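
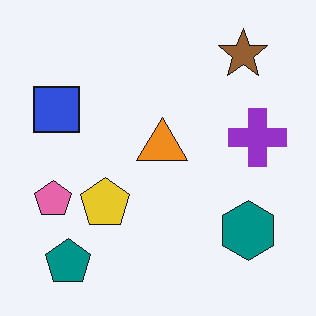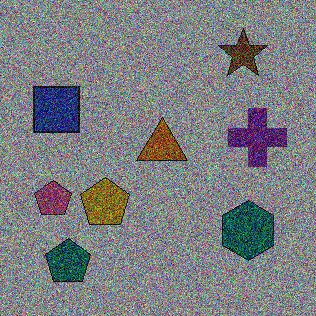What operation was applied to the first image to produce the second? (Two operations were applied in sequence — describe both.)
It was noticeably darkened, then degraded with heavy additive noise.

Every pixel — background and shapes alike — is uniformly darkened. Random speckle covers the whole image, including the flat background.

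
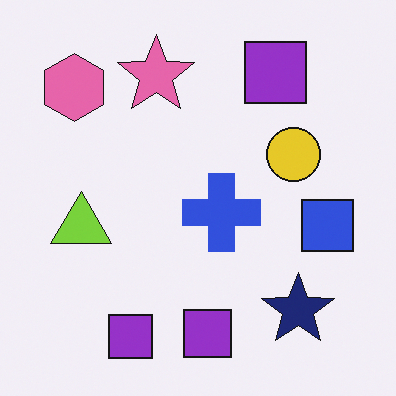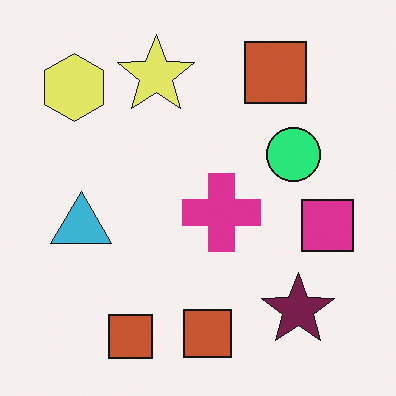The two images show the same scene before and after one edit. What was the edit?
It was hue-shifted by a moderate amount.

Every shape's color has rotated by the same amount around the hue wheel — a uniform hue shift.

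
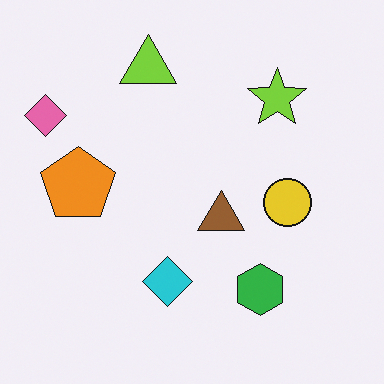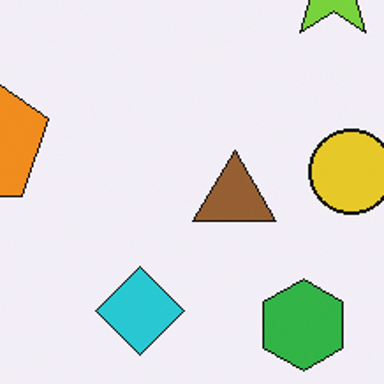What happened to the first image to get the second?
The image was cropped to a noticeably smaller region and rescaled.

The visible shapes are larger and the field of view is narrower; shapes near the original edges may be partly or wholly outside the frame — a crop-and-rescale.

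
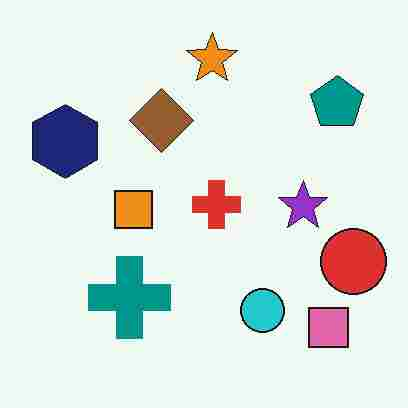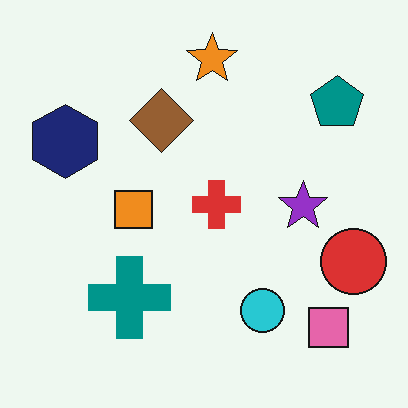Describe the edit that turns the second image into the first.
This is the original image heavily JPEG-compressed with obvious blocking artifacts.

Blocky 8×8 compression artifacts appear around shape edges and the flat background shows ringing — characteristic JPEG degradation.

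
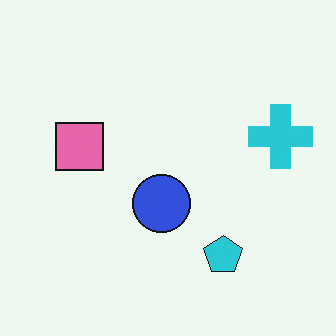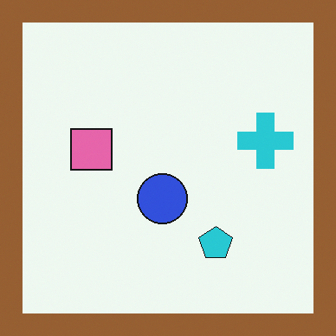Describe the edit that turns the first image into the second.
It was framed with a brown border.

A solid brown frame runs around the edge of the second image, with the content slightly shrunk inside it.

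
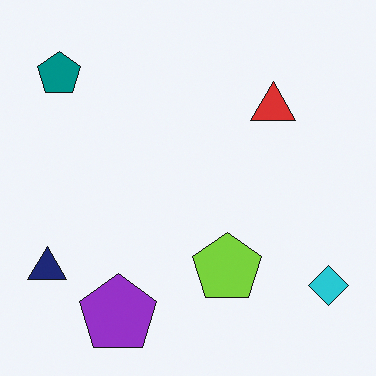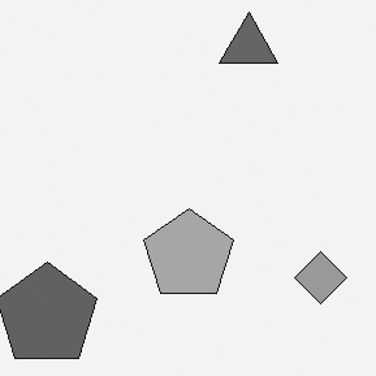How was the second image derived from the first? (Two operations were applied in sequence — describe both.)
This is the original image cropped to a modestly smaller region and rescaled, then converted to grayscale.

The visible shapes are larger and the field of view is narrower; shapes near the original edges may be partly or wholly outside the frame — a crop-and-rescale. All color is removed — every shape is now a shade of grey.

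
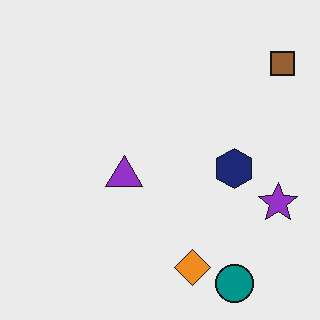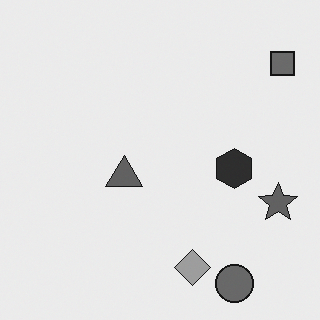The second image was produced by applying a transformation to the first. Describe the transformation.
The second image is the first converted to grayscale.

All color is removed — every shape is now a shade of grey.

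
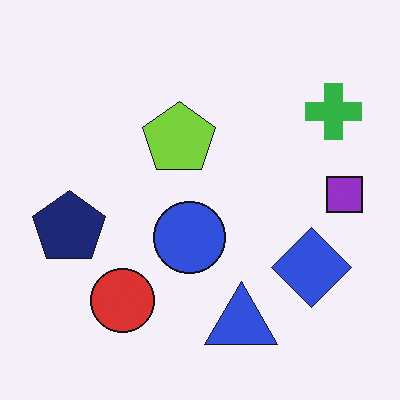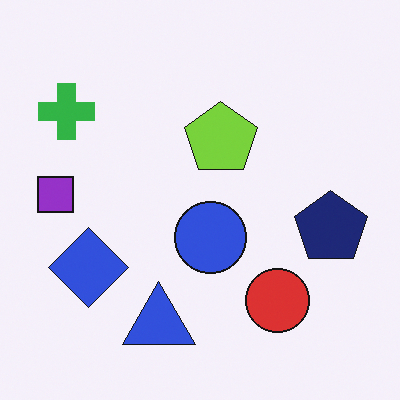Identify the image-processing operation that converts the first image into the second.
It was flipped horizontally (left ↔ right).

The purple square is in the right of the first image and the left of the second — shapes on opposite sides of the vertical midline have swapped in a mirror flip.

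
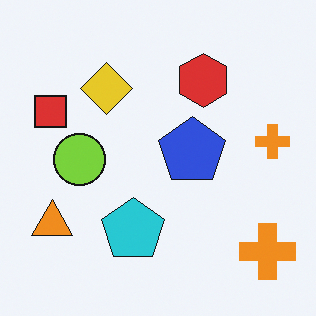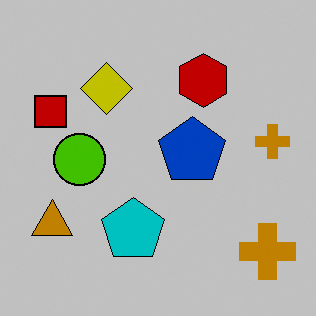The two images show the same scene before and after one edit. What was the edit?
It was aggressively posterized.

Each flat color has snapped to a coarser quantized level — most visibly, the near-white background has dropped to a flat grey.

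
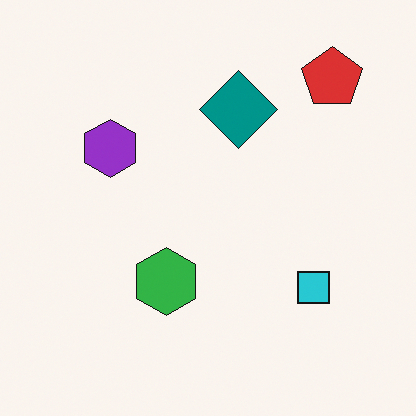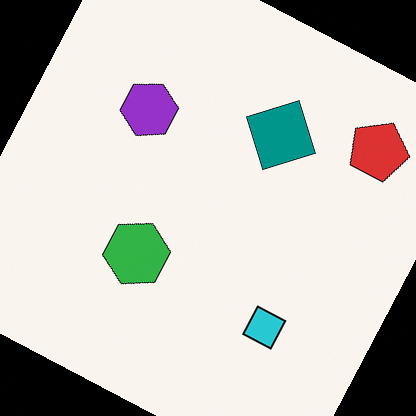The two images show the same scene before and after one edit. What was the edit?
The transformation is: rotated clockwise by a moderate amount.

Every shape is tilted by the same angle and the image corners show triangular fill wedges — a whole-image rotation by a non-right angle.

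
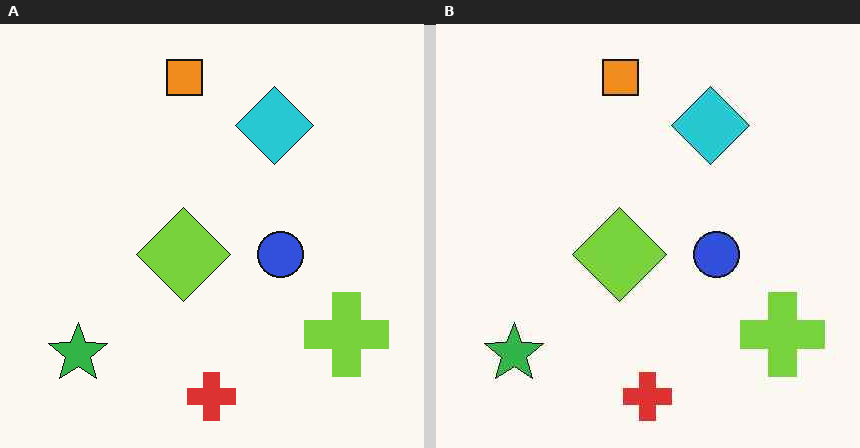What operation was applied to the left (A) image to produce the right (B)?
The right (B) image is the left (A) given moderate JPEG compression.

Blocky 8×8 compression artifacts appear around shape edges and the flat background shows ringing — characteristic JPEG degradation.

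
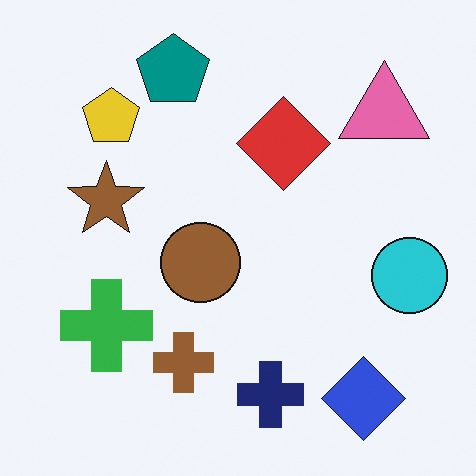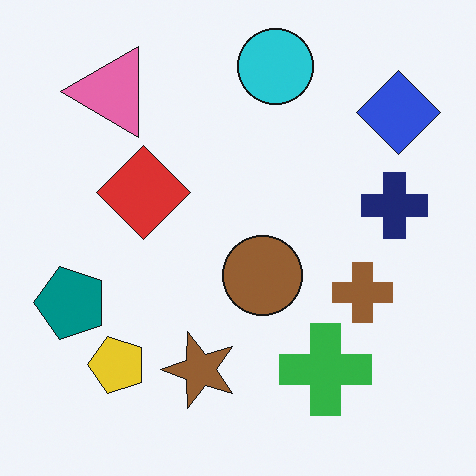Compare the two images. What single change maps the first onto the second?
The second image is the first rotated 90° counter-clockwise.

The blue diamond sits in the bottom-right of the first image and the top-right of the second — consistent with a whole-image 90° counter-clockwise rotation.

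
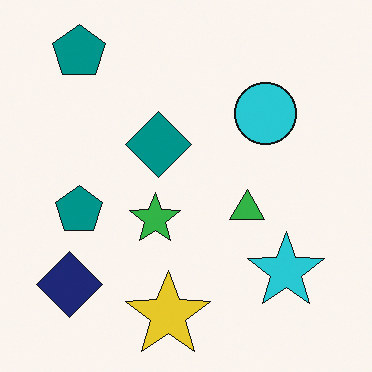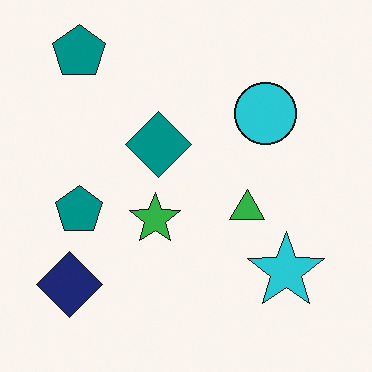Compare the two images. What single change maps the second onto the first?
This is the original image overlaid with an additional yellow star.

A yellow star appears in the first image that is absent from the second.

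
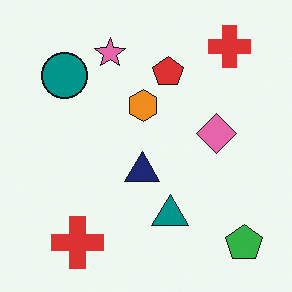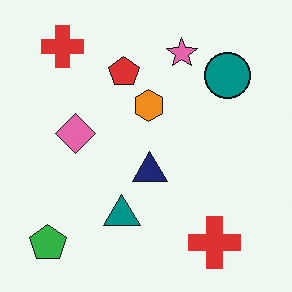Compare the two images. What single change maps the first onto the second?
This is the original image flipped horizontally (left ↔ right).

The green pentagon is in the bottom-right of the first image and the bottom-left of the second — shapes on opposite sides of the vertical midline have swapped in a mirror flip.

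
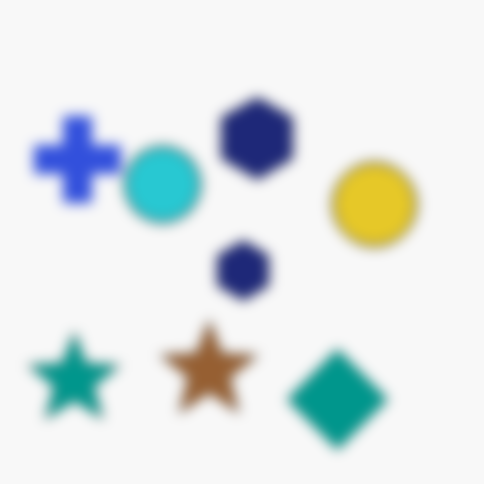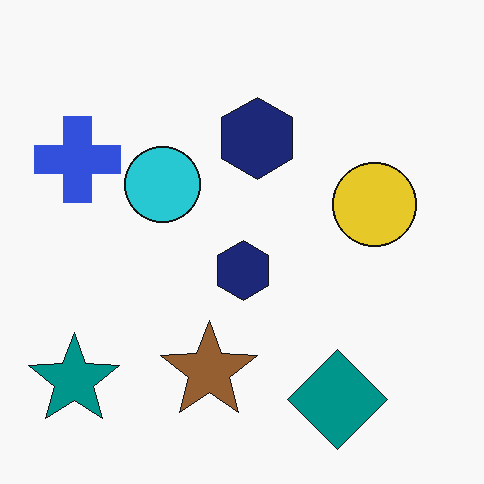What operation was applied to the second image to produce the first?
This is the original image heavily blurred.

Shape edges and outlines are uniformly softened across the whole image.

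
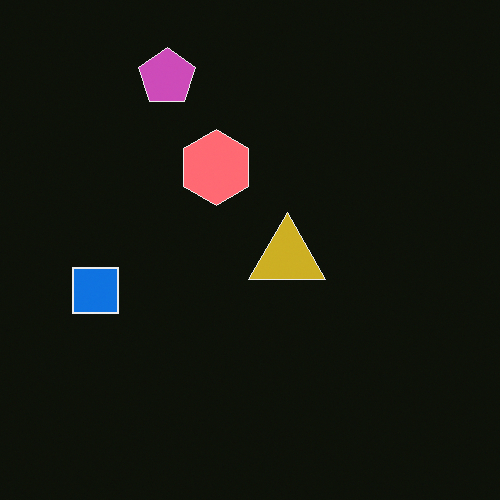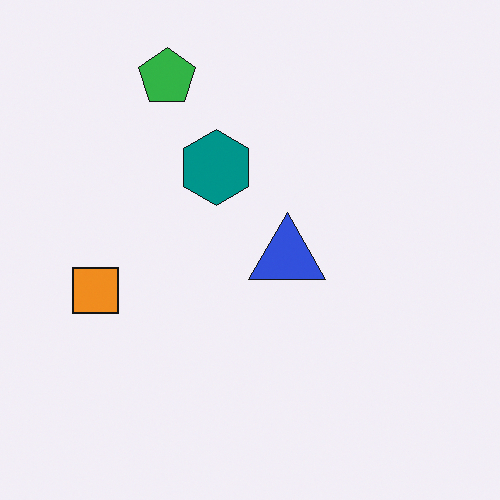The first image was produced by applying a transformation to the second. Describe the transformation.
It was color-inverted (negative).

The light background has become dark and every shape's color is its complement — a photographic negative.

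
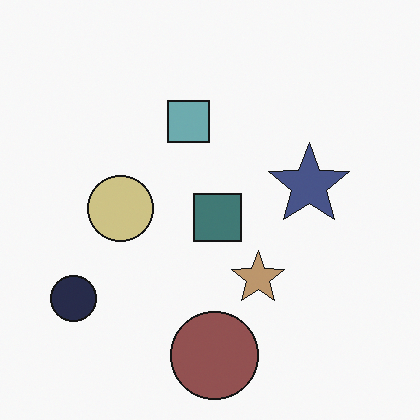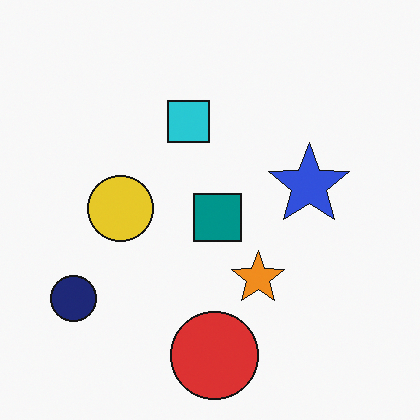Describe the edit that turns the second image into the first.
This is the original image heavily desaturated.

All colors are more muted and greyish — a global saturation change.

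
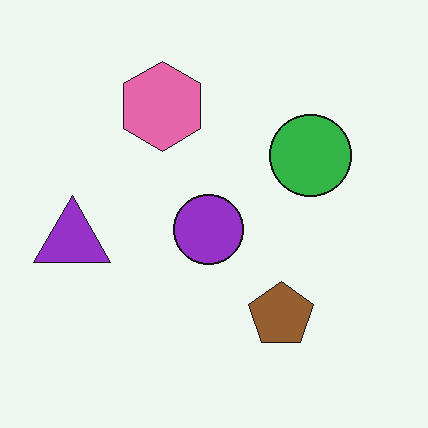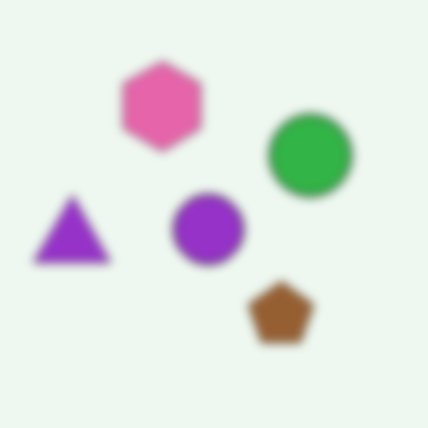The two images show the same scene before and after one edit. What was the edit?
The image was heavily blurred.

Shape edges and outlines are uniformly softened across the whole image.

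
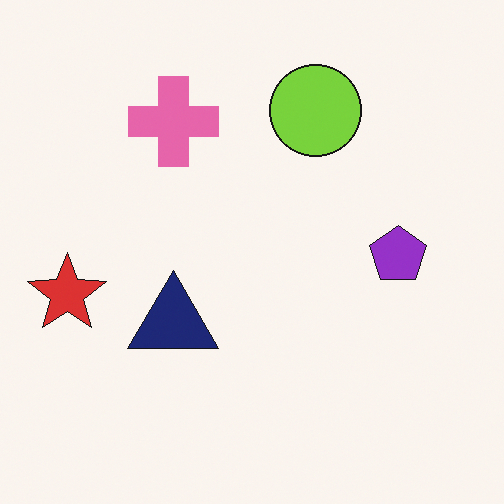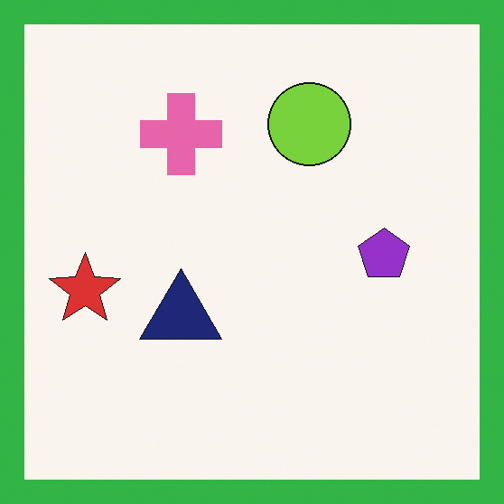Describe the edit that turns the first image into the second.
Framed with a green border.

A solid green frame runs around the edge of the second image, with the content slightly shrunk inside it.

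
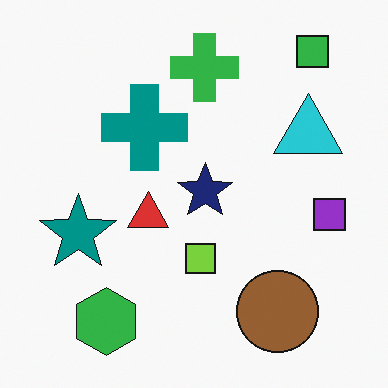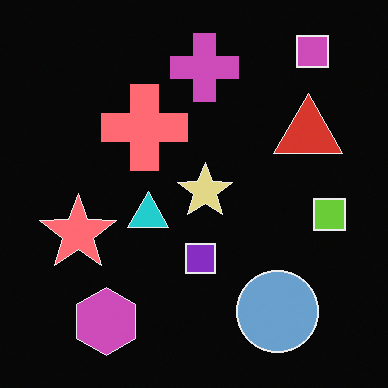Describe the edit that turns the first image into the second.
The transformation is: color-inverted (negative).

The light background has become dark and every shape's color is its complement — a photographic negative.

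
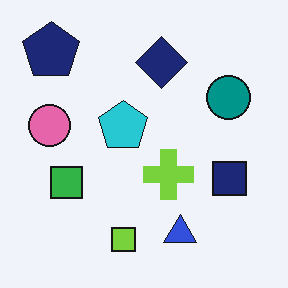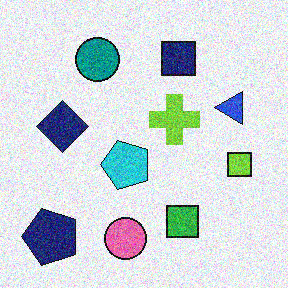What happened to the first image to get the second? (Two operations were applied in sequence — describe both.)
The transformation is: degraded with strong gaussian noise, then rotated 90° counter-clockwise.

Random speckle covers the whole image, including the flat background. The navy pentagon sits in the top-left of the first image and the bottom-left of the second — consistent with a whole-image 90° counter-clockwise rotation.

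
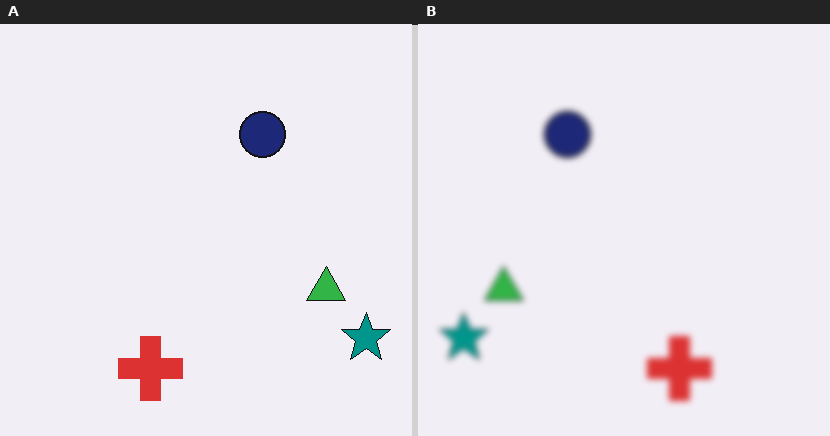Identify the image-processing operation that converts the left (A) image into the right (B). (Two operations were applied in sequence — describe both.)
It was flipped horizontally (left ↔ right), then noticeably gaussian-blurred.

The teal star is in the bottom-right of the left (A) image and the bottom-left of the right (B) — shapes on opposite sides of the vertical midline have swapped in a mirror flip. Shape edges and outlines are uniformly softened across the whole image.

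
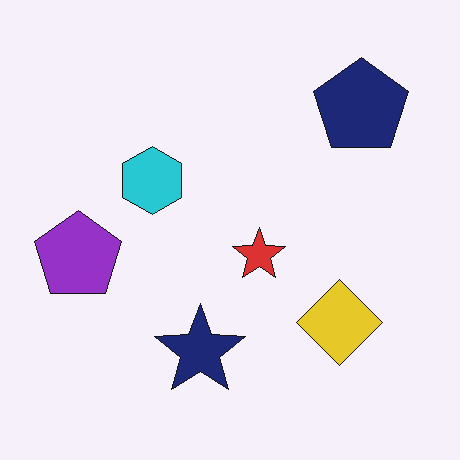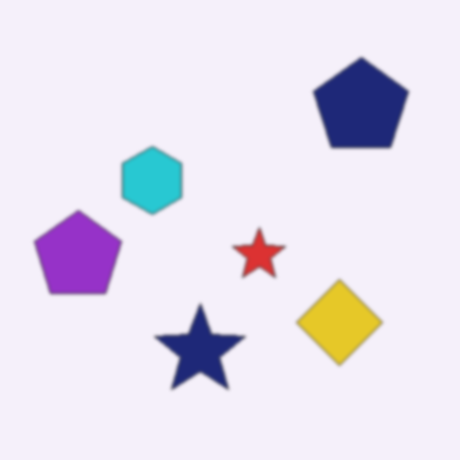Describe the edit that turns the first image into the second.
The transformation is: lightly blurred.

Shape edges and outlines are uniformly softened across the whole image.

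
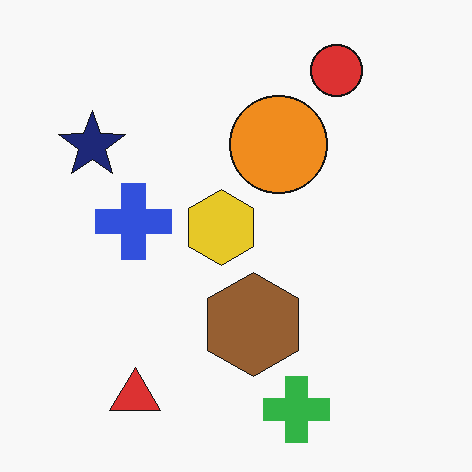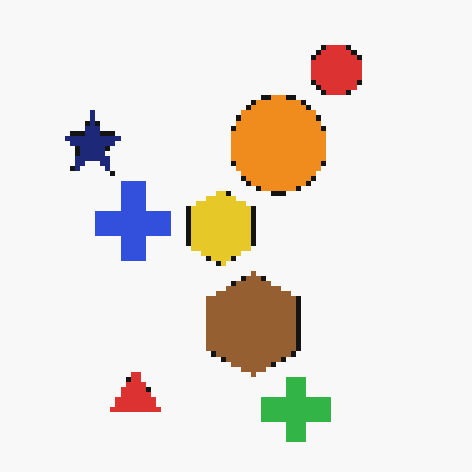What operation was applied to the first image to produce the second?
The transformation is: mildly pixelated.

Shapes are reduced to large square blocks; fine edges and outlines are lost — a downscale-then-upscale (mosaic) effect.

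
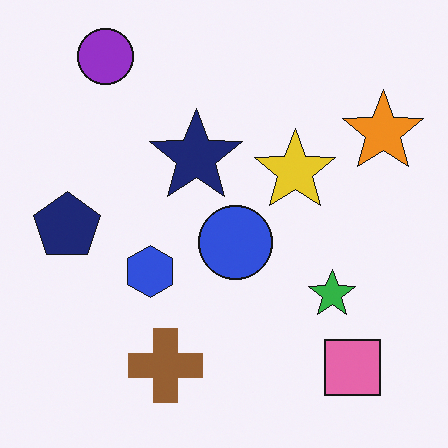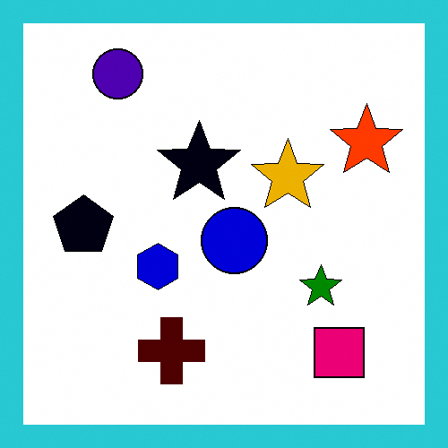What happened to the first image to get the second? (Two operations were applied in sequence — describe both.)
The transformation is: given much higher contrast, then framed with a cyan border.

Tones are pushed away from mid-grey across the whole image — a global contrast change. A solid cyan frame runs around the edge of the second image, with the content slightly shrunk inside it.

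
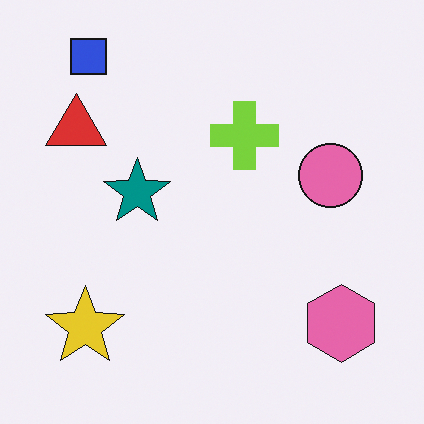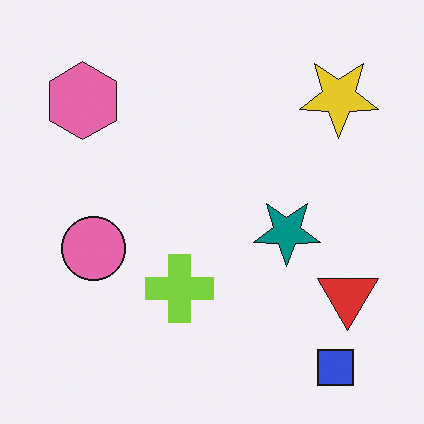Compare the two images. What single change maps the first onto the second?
This is the original image rotated 180°.

The blue square sits in the top-left of the first image and the bottom-right of the second — consistent with a whole-image 180° rotation.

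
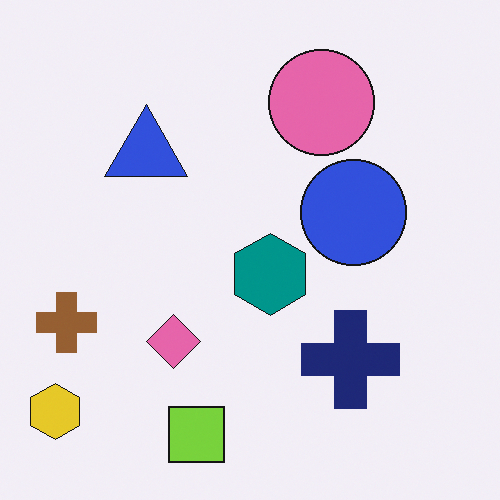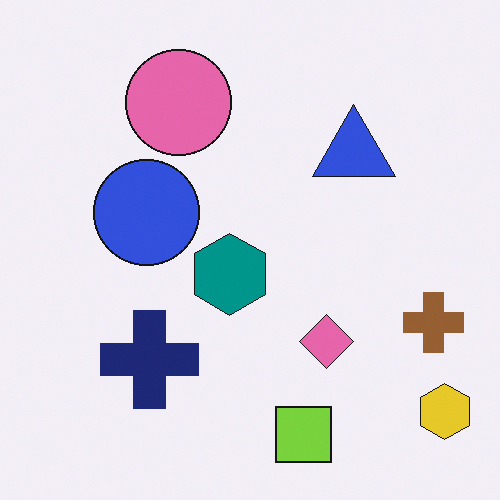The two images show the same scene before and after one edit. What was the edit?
It was flipped horizontally (left ↔ right).

The yellow hexagon is in the bottom-left of the first image and the bottom-right of the second — shapes on opposite sides of the vertical midline have swapped in a mirror flip.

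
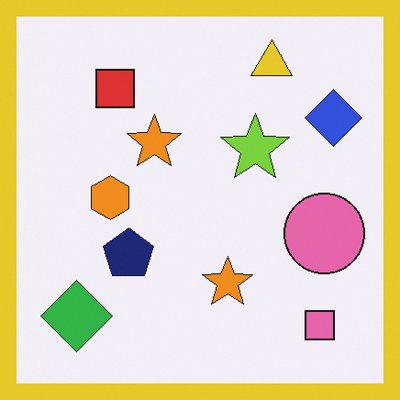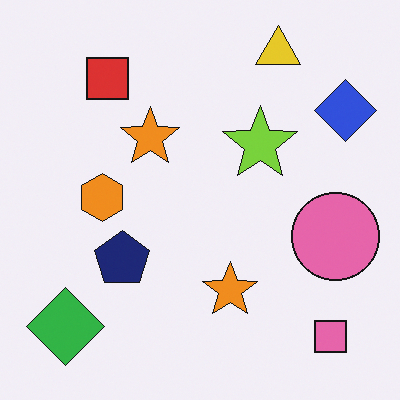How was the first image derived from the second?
This is the original image framed with a yellow border.

A solid yellow frame runs around the edge of the first image, with the content slightly shrunk inside it.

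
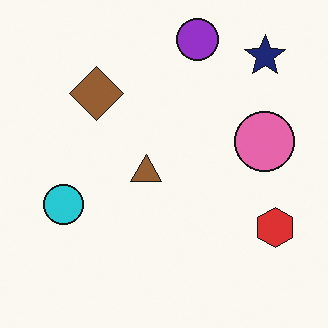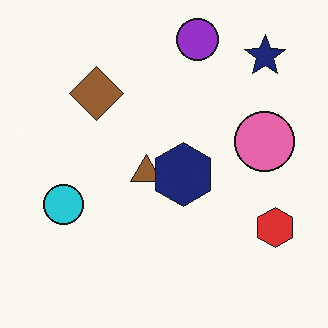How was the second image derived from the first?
It was overlaid with an additional navy hexagon.

A navy hexagon appears in the second image that is absent from the first.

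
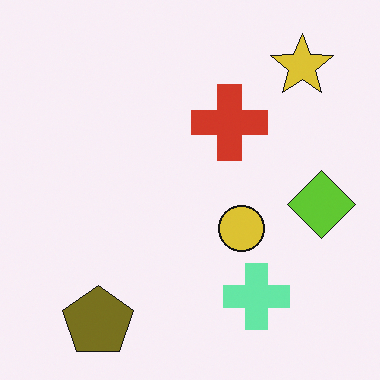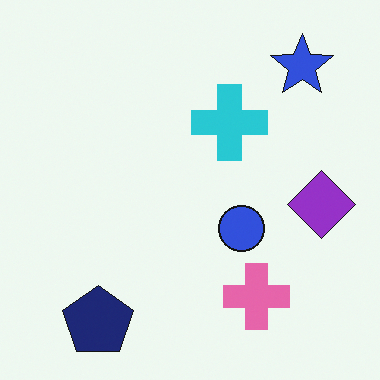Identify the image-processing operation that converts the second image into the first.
It was hue-shifted through roughly half the color wheel.

Every shape's color has rotated by the same amount around the hue wheel — a uniform hue shift.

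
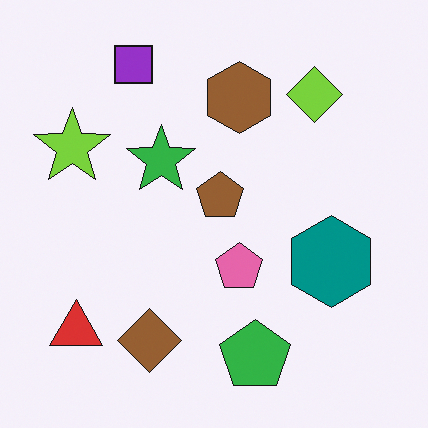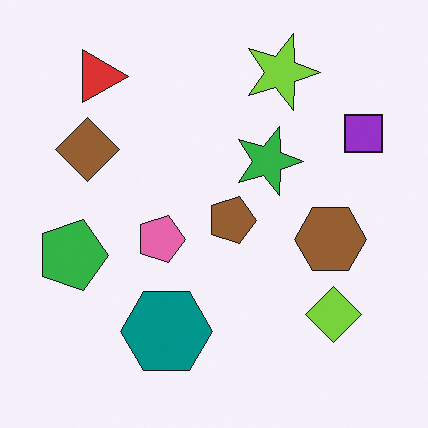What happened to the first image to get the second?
This is the original image rotated 90° clockwise.

The red triangle sits in the bottom-left of the first image and the top-left of the second — consistent with a whole-image 90° clockwise rotation.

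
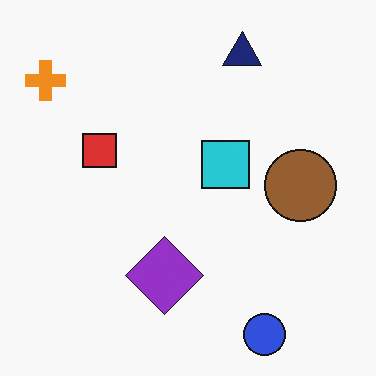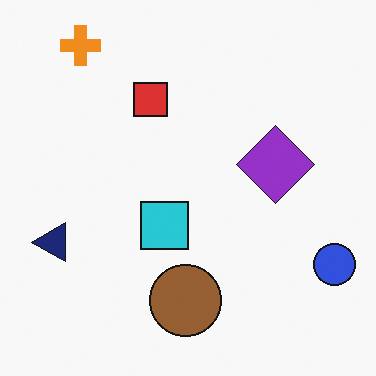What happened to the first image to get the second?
The second image is the first transposed (reflected across the top-left ↔ bottom-right diagonal).

Shapes have swapped their row and column positions — what was in the top-right is now in the bottom-left — a diagonal reflection.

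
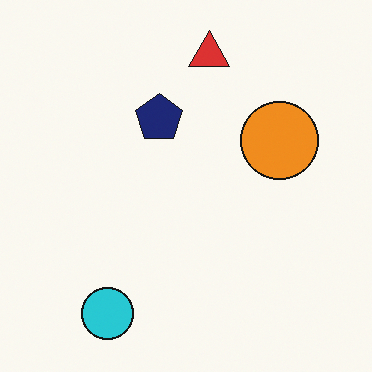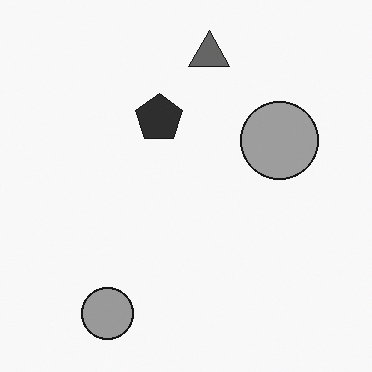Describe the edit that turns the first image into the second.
The transformation is: converted to grayscale.

All color is removed — every shape is now a shade of grey.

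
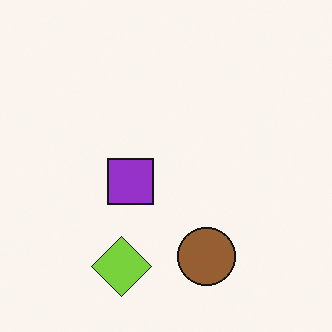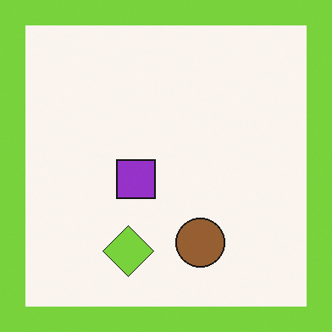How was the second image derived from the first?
This is the original image framed with a lime border.

A solid lime frame runs around the edge of the second image, with the content slightly shrunk inside it.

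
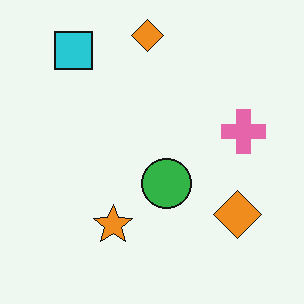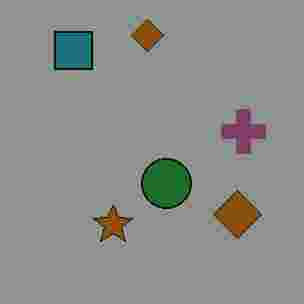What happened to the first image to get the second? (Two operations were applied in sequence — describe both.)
This is the original image substantially darkened, then heavily JPEG-compressed with obvious blocking artifacts.

Every pixel — background and shapes alike — is uniformly darkened. Blocky 8×8 compression artifacts appear around shape edges and the flat background shows ringing — characteristic JPEG degradation.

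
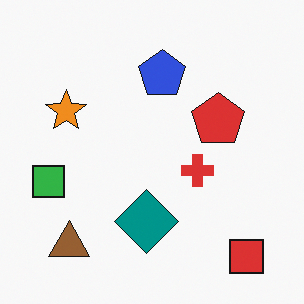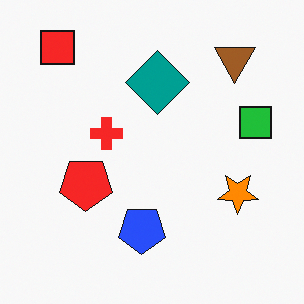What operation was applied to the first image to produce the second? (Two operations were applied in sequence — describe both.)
The image was rotated 180°, then slightly oversaturated.

The red square sits in the bottom-right of the first image and the top-left of the second — consistent with a whole-image 180° rotation. All colors are more vivid — a global saturation change.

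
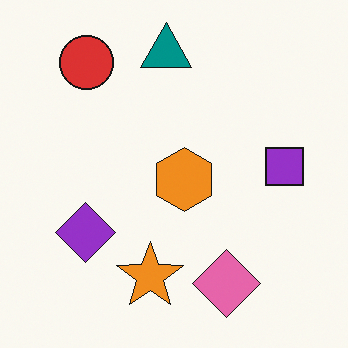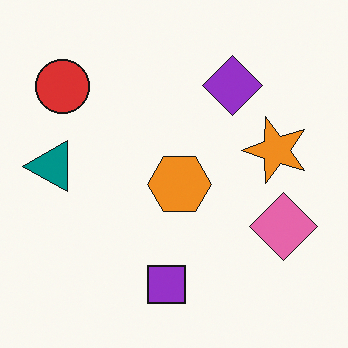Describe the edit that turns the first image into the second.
It was transposed (reflected across the top-left ↔ bottom-right diagonal).

Shapes have swapped their row and column positions — what was in the top-right is now in the bottom-left — a diagonal reflection.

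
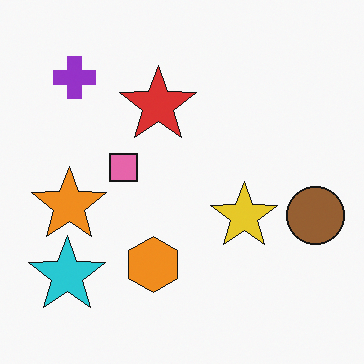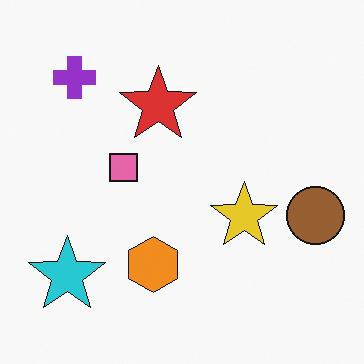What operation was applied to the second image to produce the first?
The first image is the second overlaid with an additional orange star.

An orange star appears in the first image that is absent from the second.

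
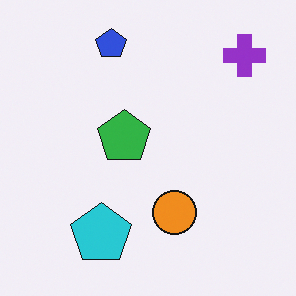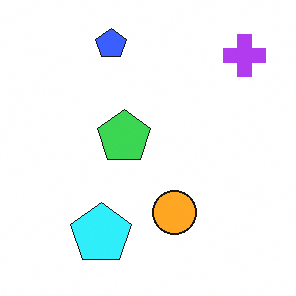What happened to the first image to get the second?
Slightly brightened.

Every pixel — background and shapes alike — is uniformly brightened.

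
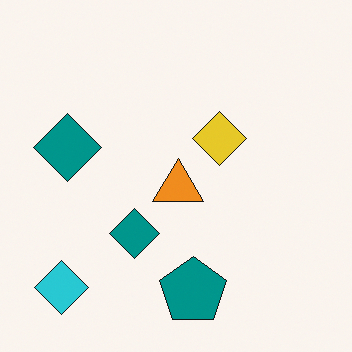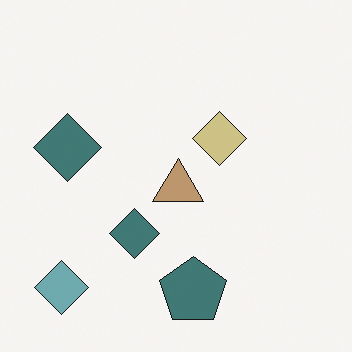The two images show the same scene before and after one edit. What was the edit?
This is the original image heavily desaturated.

All colors are more muted and greyish — a global saturation change.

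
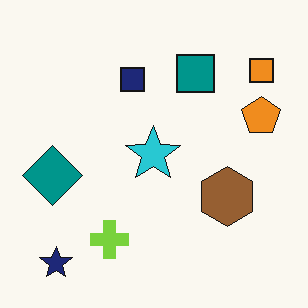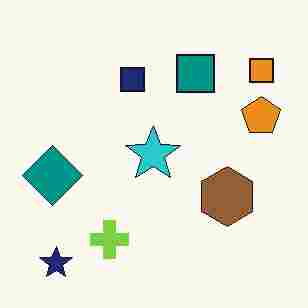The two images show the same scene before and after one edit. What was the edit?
The transformation is: heavily JPEG-compressed with obvious blocking artifacts.

Blocky 8×8 compression artifacts appear around shape edges and the flat background shows ringing — characteristic JPEG degradation.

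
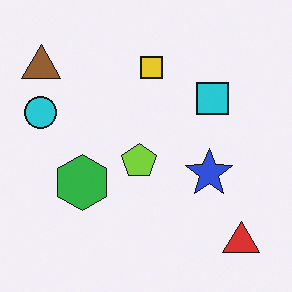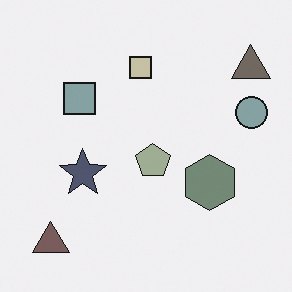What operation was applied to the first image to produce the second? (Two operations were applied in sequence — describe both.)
The second image is the first flipped horizontally (left ↔ right), then made much more muted (saturation change).

The cyan circle is in the left of the first image and the right of the second — shapes on opposite sides of the vertical midline have swapped in a mirror flip. All colors are more muted and greyish — a global saturation change.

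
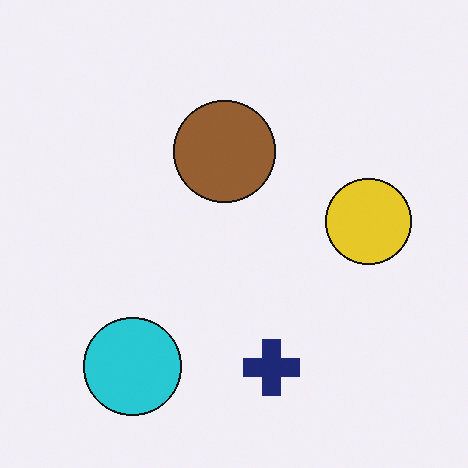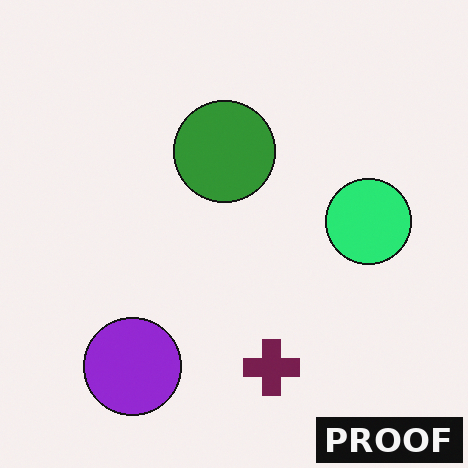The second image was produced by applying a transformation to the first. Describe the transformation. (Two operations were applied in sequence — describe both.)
The transformation is: hue-shifted through roughly a third of the color wheel, then watermarked with the text "PROOF" in the lower-right corner.

Every shape's color has rotated by the same amount around the hue wheel — a uniform hue shift. A dark label reading "PROOF" appears in the lower-right corner.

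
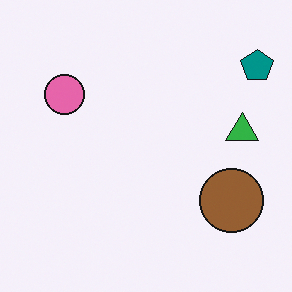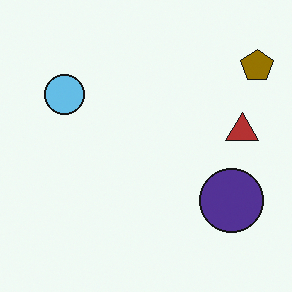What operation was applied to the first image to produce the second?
It was hue-shifted by a large amount.

Every shape's color has rotated by the same amount around the hue wheel — a uniform hue shift.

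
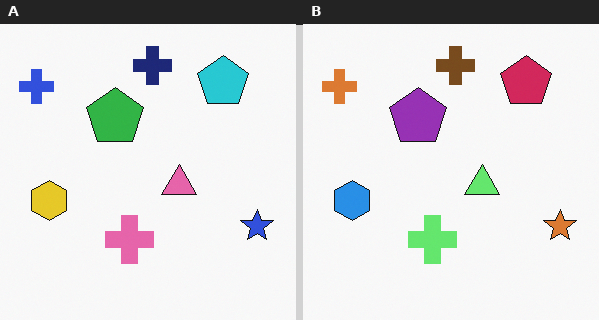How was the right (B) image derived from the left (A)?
It was hue-shifted by a large amount.

Every shape's color has rotated by the same amount around the hue wheel — a uniform hue shift.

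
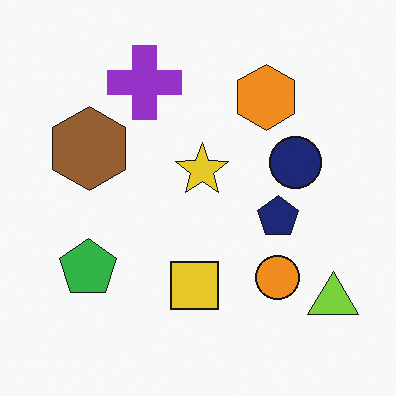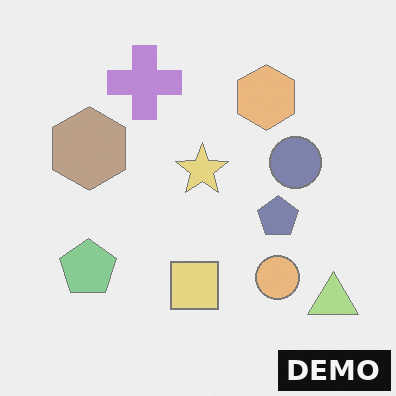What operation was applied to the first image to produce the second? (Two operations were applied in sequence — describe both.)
It was given much lower contrast, then watermarked with the text "DEMO" in the lower-right corner.

Tones are pushed toward mid-grey across the whole image — a global contrast change. A dark label reading "DEMO" appears in the lower-right corner.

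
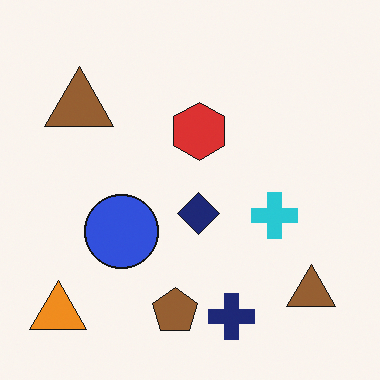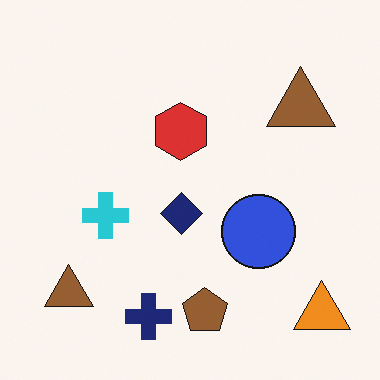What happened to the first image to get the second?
It was flipped horizontally (left ↔ right).

The orange triangle is in the bottom-left of the first image and the bottom-right of the second — shapes on opposite sides of the vertical midline have swapped in a mirror flip.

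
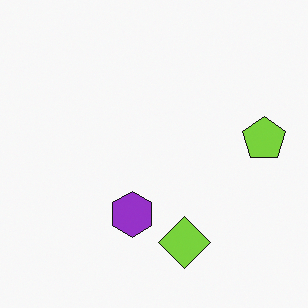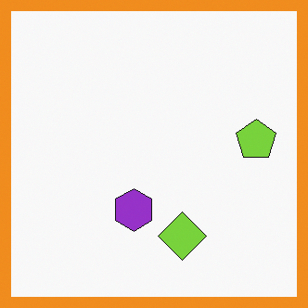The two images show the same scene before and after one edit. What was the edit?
The image was framed with a orange border.

A solid orange frame runs around the edge of the second image, with the content slightly shrunk inside it.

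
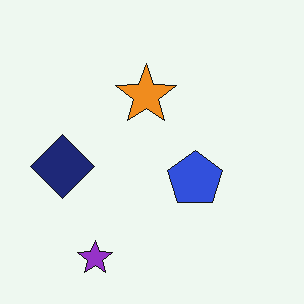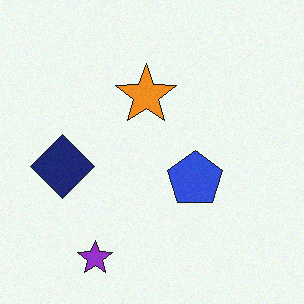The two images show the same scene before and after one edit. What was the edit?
It was degraded with a light layer of grain.

Random speckle covers the whole image, including the flat background.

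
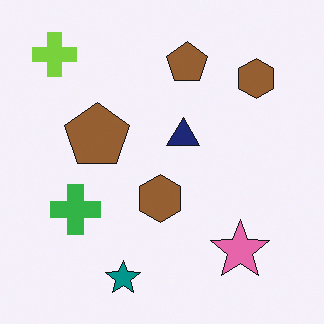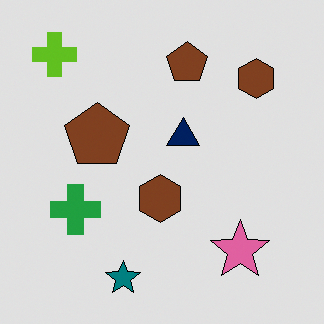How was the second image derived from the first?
Moderately posterized.

Each flat color has snapped to a coarser quantized level — most visibly, the near-white background has dropped to a flat grey.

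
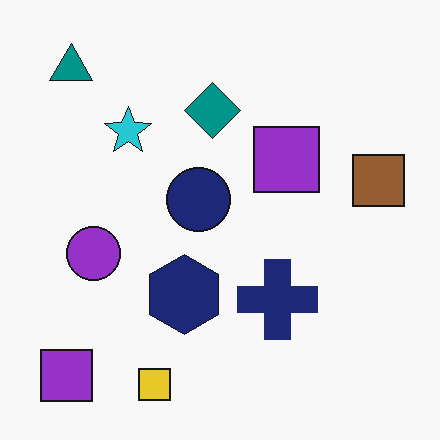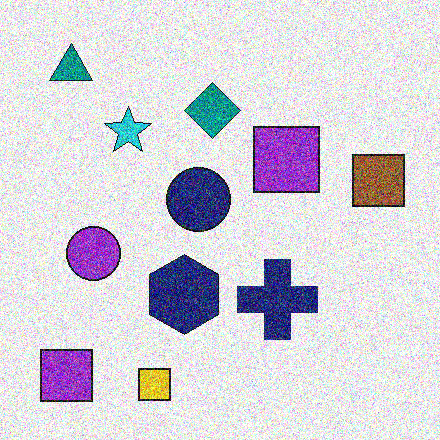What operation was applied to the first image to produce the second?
Degraded with heavy additive noise.

Random speckle covers the whole image, including the flat background.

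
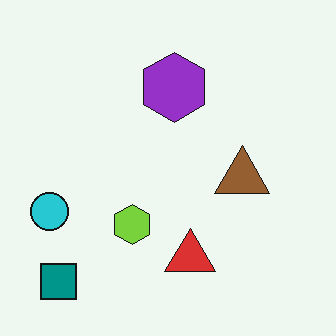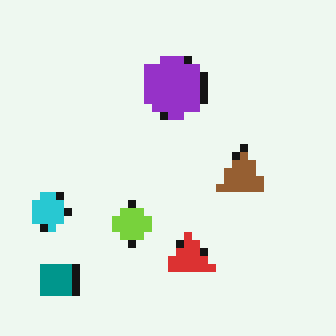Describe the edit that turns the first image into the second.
Moderately pixelated.

Shapes are reduced to large square blocks; fine edges and outlines are lost — a downscale-then-upscale (mosaic) effect.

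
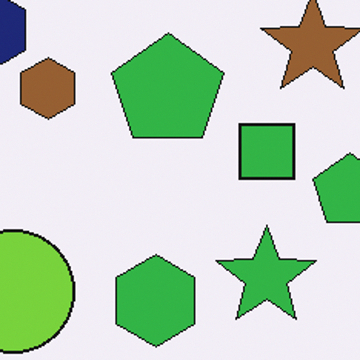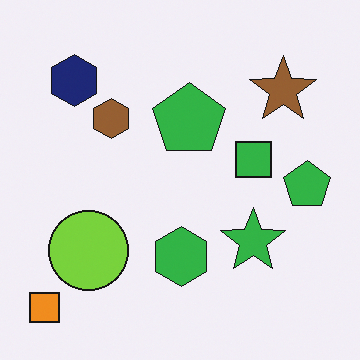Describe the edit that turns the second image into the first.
The image was cropped slightly and scaled back up.

The visible shapes are larger and the field of view is narrower; shapes near the original edges may be partly or wholly outside the frame — a crop-and-rescale.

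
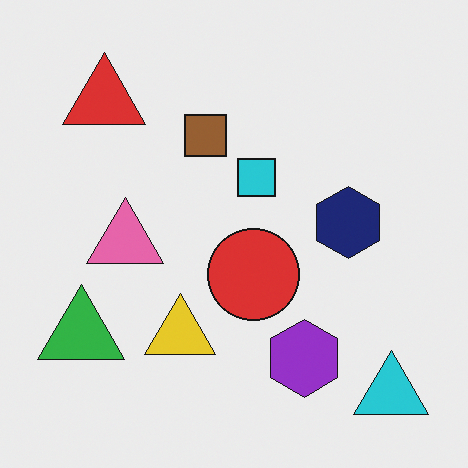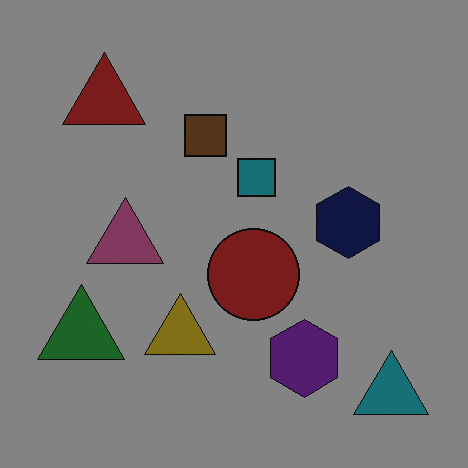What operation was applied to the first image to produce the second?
Substantially darkened.

Every pixel — background and shapes alike — is uniformly darkened.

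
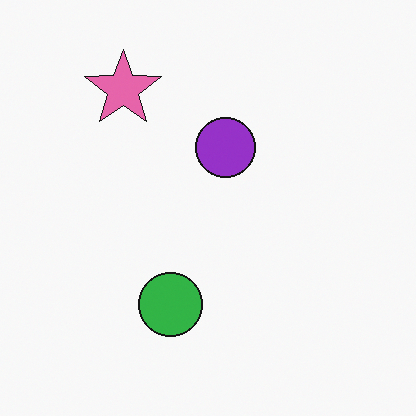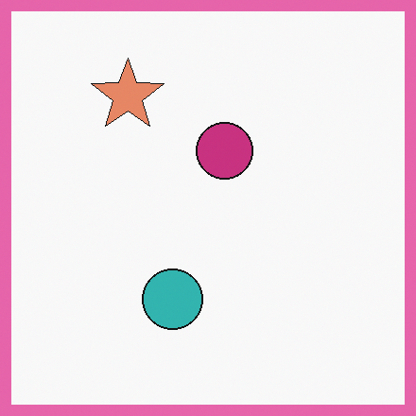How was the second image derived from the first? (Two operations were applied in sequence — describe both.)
It was hue-shifted slightly, then framed with a pink border.

Every shape's color has rotated by the same amount around the hue wheel — a uniform hue shift. A solid pink frame runs around the edge of the second image, with the content slightly shrunk inside it.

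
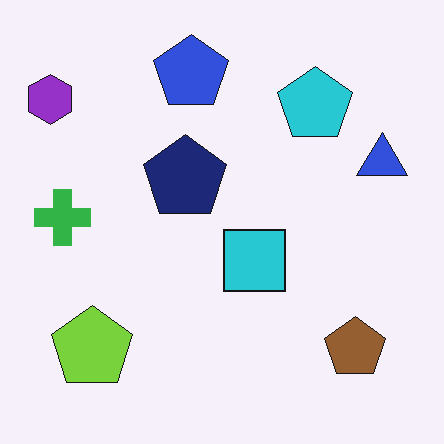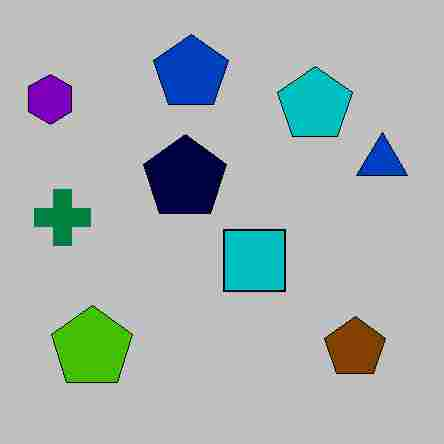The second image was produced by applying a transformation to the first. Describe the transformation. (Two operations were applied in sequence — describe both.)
This is the original image aggressively posterized, then heavily JPEG-compressed with obvious blocking artifacts.

Each flat color has snapped to a coarser quantized level — most visibly, the near-white background has dropped to a flat grey. Blocky 8×8 compression artifacts appear around shape edges and the flat background shows ringing — characteristic JPEG degradation.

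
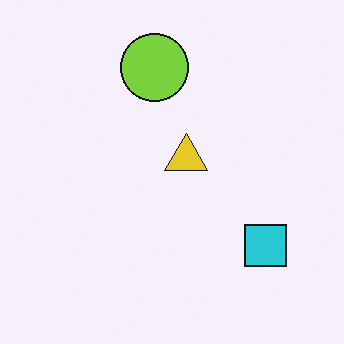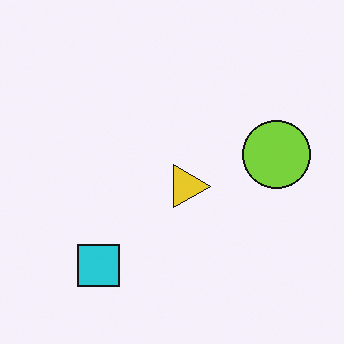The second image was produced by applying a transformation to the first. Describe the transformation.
The image was rotated 90° clockwise.

The cyan square sits in the bottom-right of the first image and the bottom-left of the second — consistent with a whole-image 90° clockwise rotation.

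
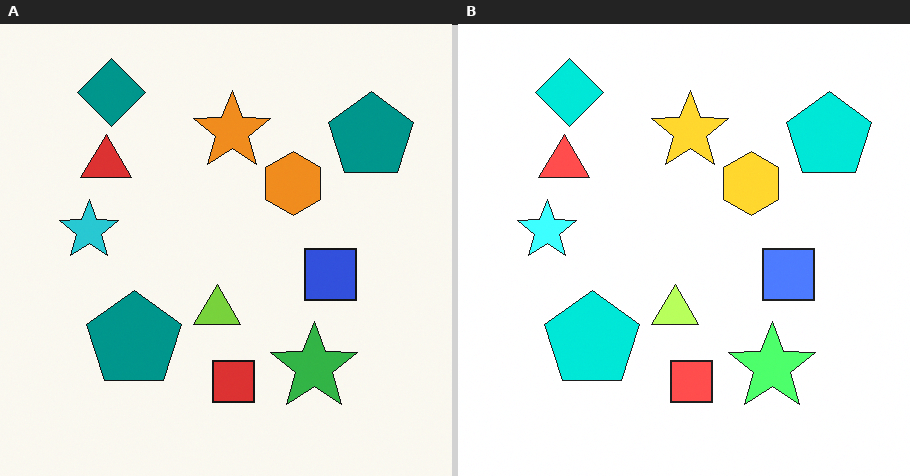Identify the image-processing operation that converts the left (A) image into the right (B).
It was substantially brightened.

Every pixel — background and shapes alike — is uniformly brightened.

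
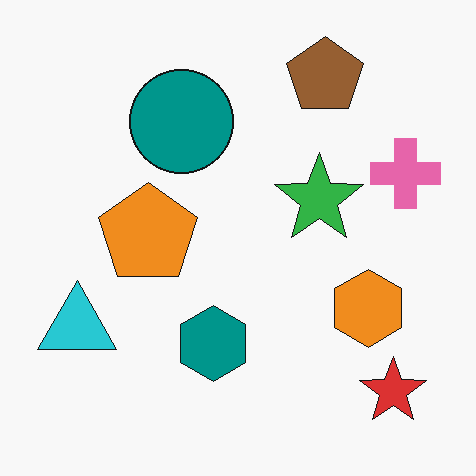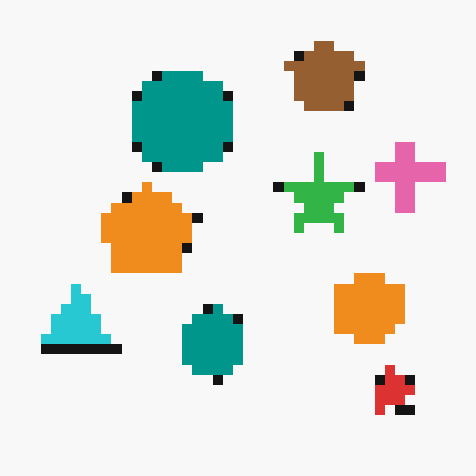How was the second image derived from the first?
This is the original image heavily pixelated into large blocks.

Shapes are reduced to large square blocks; fine edges and outlines are lost — a downscale-then-upscale (mosaic) effect.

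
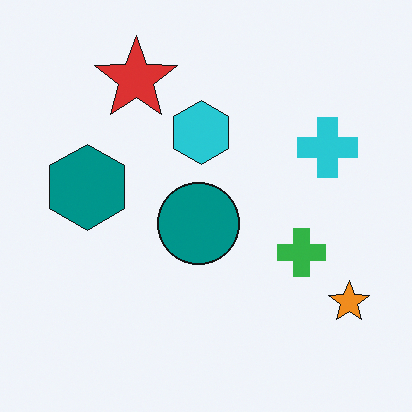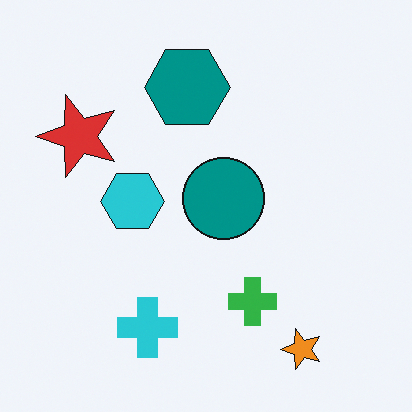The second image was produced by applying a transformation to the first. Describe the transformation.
Transposed (reflected across the top-left ↔ bottom-right diagonal).

Shapes have swapped their row and column positions — what was in the top-right is now in the bottom-left — a diagonal reflection.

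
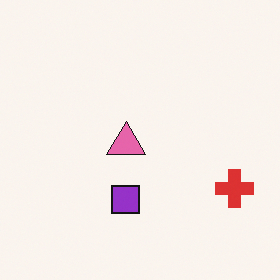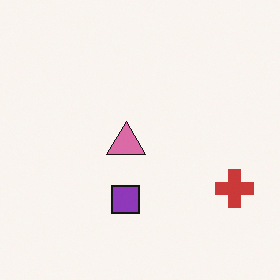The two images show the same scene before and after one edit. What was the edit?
The second image is the first slightly desaturated.

All colors are more muted and greyish — a global saturation change.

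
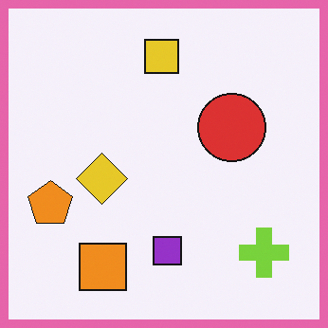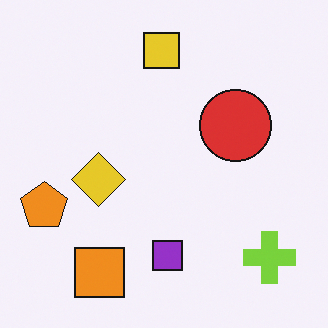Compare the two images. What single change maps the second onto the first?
It was framed with a pink border.

A solid pink frame runs around the edge of the first image, with the content slightly shrunk inside it.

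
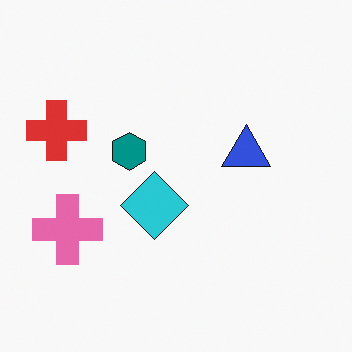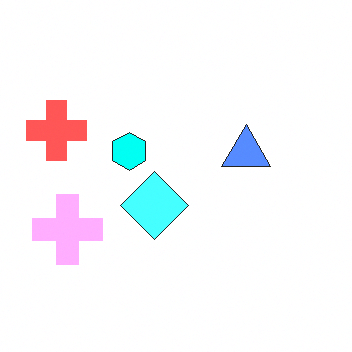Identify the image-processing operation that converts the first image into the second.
Brightened a lot.

Every pixel — background and shapes alike — is uniformly brightened.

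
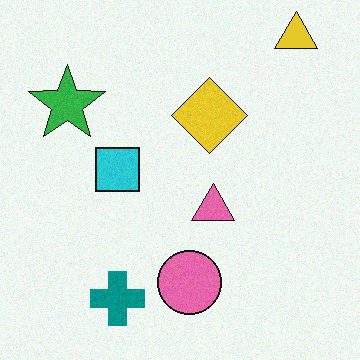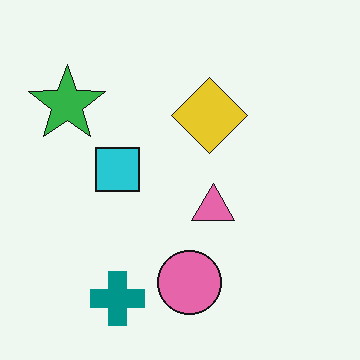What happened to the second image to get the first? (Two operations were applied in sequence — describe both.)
Degraded with a light layer of grain, then overlaid with an additional yellow triangle.

Random speckle covers the whole image, including the flat background. A yellow triangle appears in the first image that is absent from the second.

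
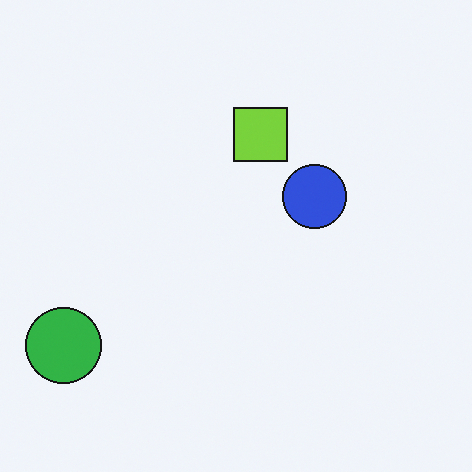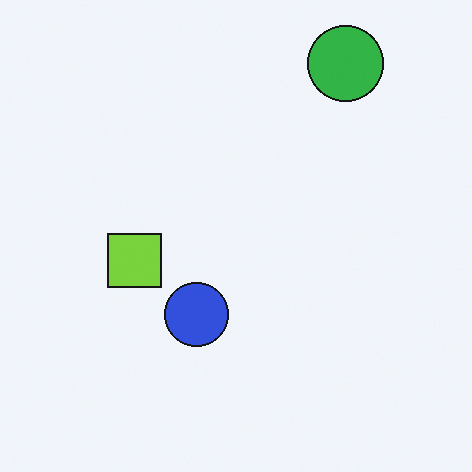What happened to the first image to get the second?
Transposed (reflected across the top-left ↔ bottom-right diagonal).

Shapes have swapped their row and column positions — what was in the top-right is now in the bottom-left — a diagonal reflection.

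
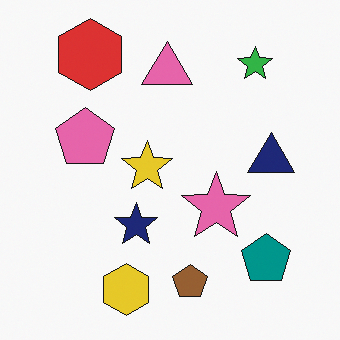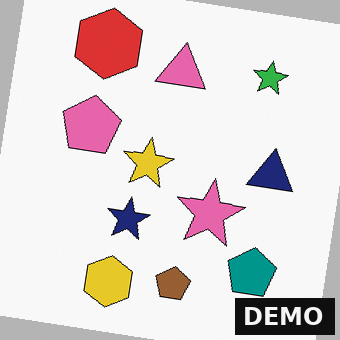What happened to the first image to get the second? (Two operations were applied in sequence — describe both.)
This is the original image rotated clockwise by a small amount, then watermarked with the text "DEMO" in the lower-right corner.

Every shape is tilted by the same angle and the image corners show triangular fill wedges — a whole-image rotation by a non-right angle. A dark label reading "DEMO" appears in the lower-right corner.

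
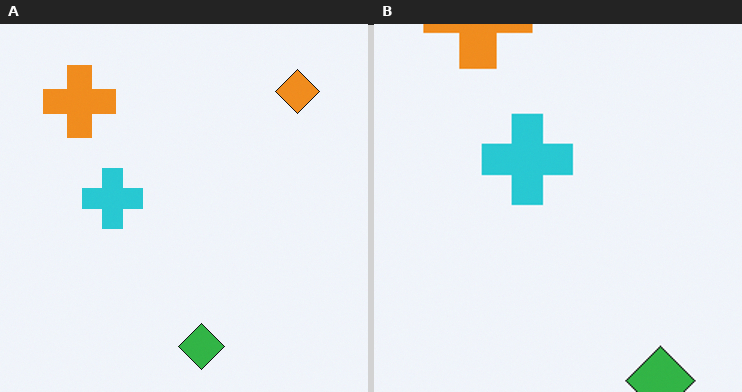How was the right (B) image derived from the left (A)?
It was cropped slightly and scaled back up.

The visible shapes are larger and the field of view is narrower; shapes near the original edges may be partly or wholly outside the frame — a crop-and-rescale.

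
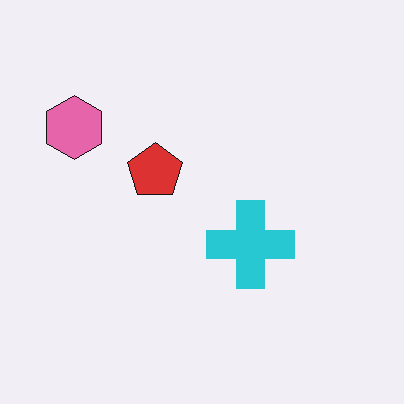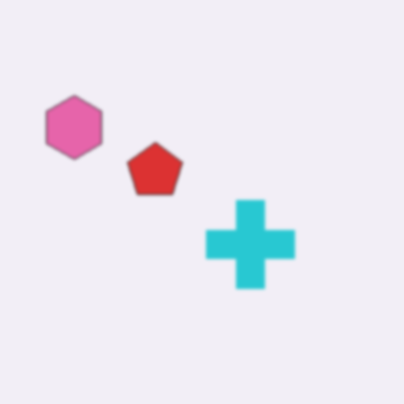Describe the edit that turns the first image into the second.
The transformation is: given a subtle gaussian blur.

Shape edges and outlines are uniformly softened across the whole image.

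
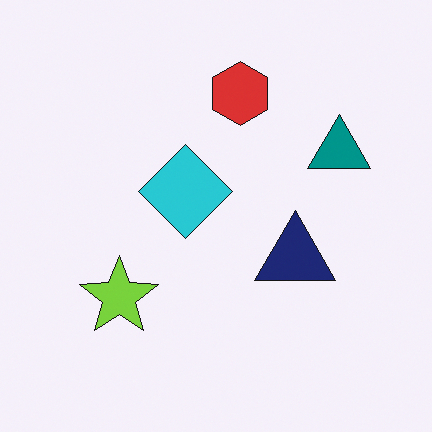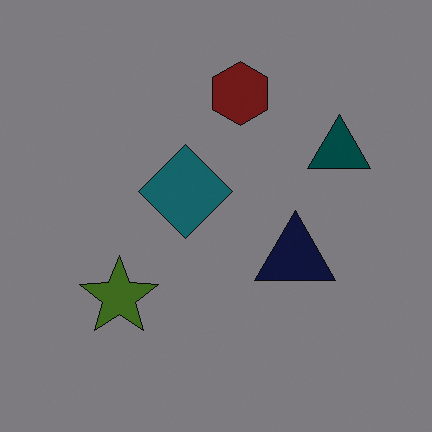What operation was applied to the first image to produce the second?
The image was darkened a lot.

Every pixel — background and shapes alike — is uniformly darkened.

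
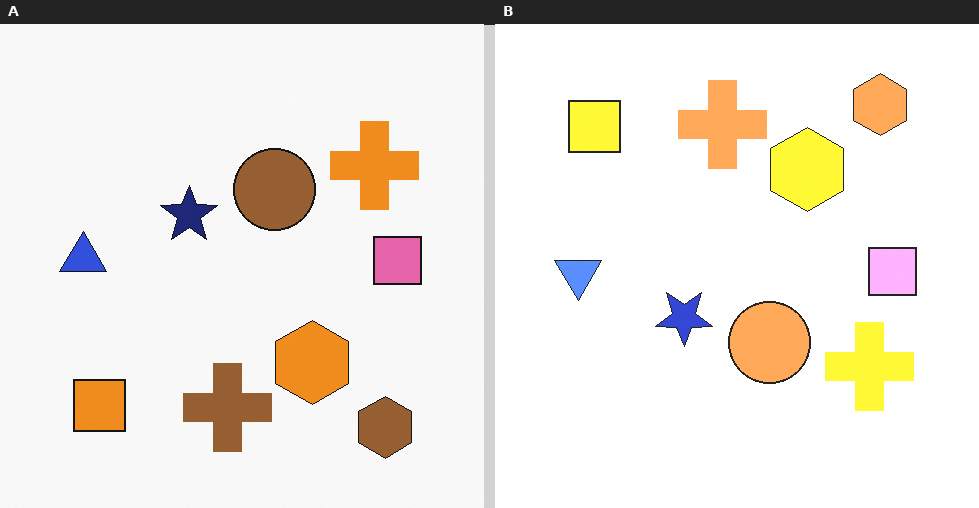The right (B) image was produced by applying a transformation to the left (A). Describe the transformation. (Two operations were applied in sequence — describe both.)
This is the original image flipped vertically (top ↔ bottom), then substantially brightened.

The brown hexagon is in the bottom-right of the left (A) image and the top-right of the right (B) — shapes on opposite sides of the horizontal midline have swapped in a mirror flip. Every pixel — background and shapes alike — is uniformly brightened.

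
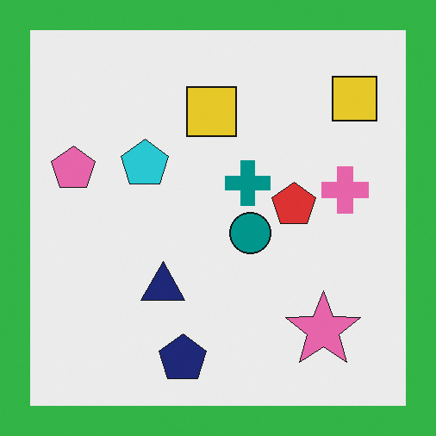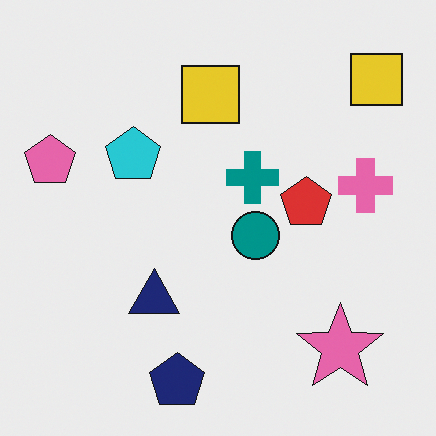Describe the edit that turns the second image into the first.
The image was framed with a green border.

A solid green frame runs around the edge of the first image, with the content slightly shrunk inside it.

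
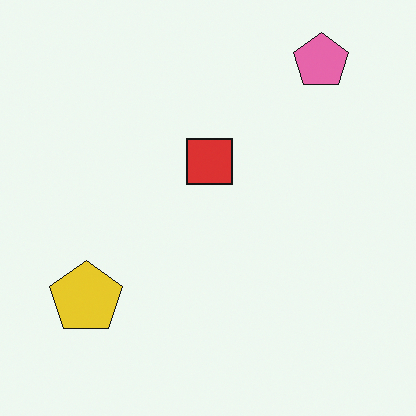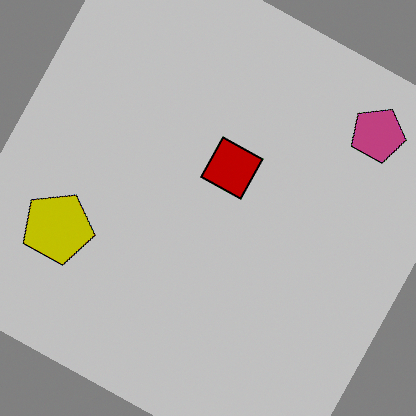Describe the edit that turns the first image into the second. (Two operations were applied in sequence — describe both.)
This is the original image rotated clockwise by a clearly visible amount, then heavily posterized to just a handful of flat colors.

Every shape is tilted by the same angle and the image corners show triangular fill wedges — a whole-image rotation by a non-right angle. Each flat color has snapped to a coarser quantized level — most visibly, the near-white background has dropped to a flat grey.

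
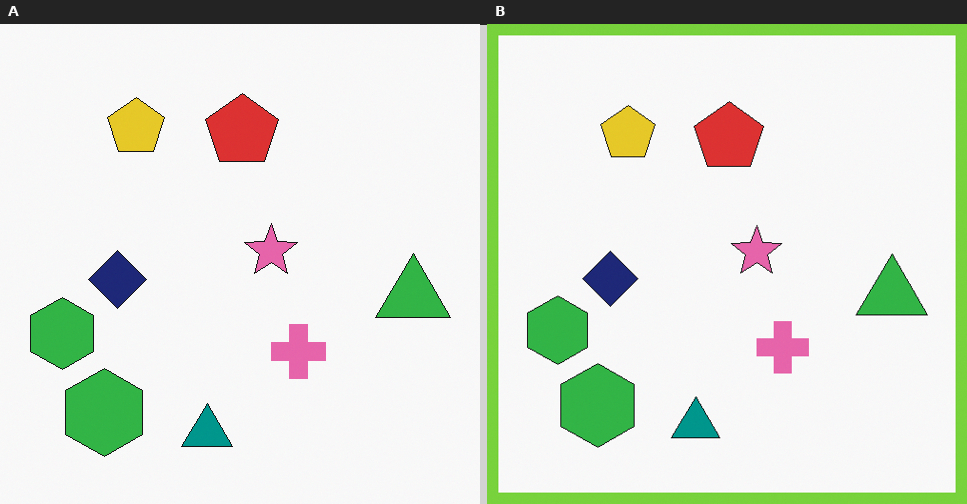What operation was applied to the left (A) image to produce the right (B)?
The image was framed with a lime border.

A solid lime frame runs around the edge of the right (B) image, with the content slightly shrunk inside it.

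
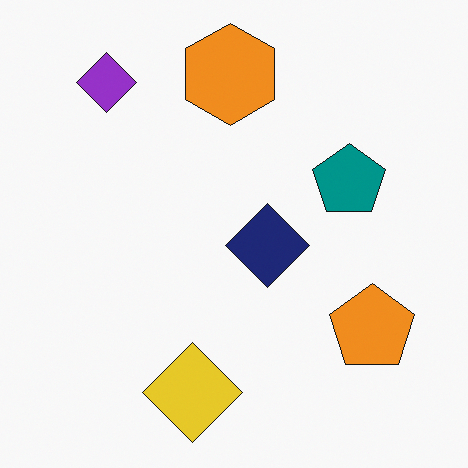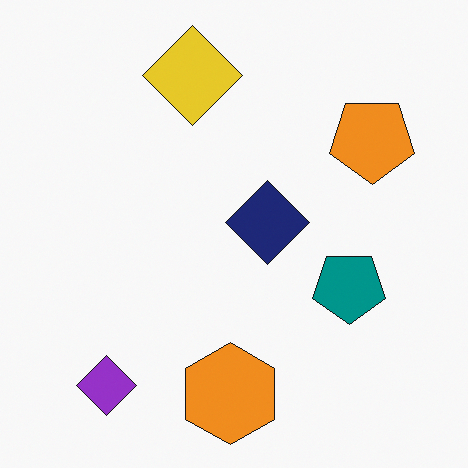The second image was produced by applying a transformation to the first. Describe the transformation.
The transformation is: flipped vertically (top ↔ bottom).

The orange hexagon is in the top of the first image and the bottom of the second — shapes on opposite sides of the horizontal midline have swapped in a mirror flip.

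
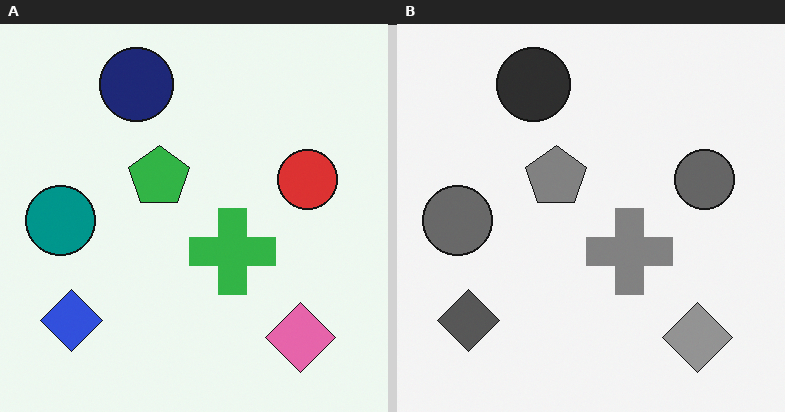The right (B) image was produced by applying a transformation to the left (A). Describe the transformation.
It was converted to grayscale.

All color is removed — every shape is now a shade of grey.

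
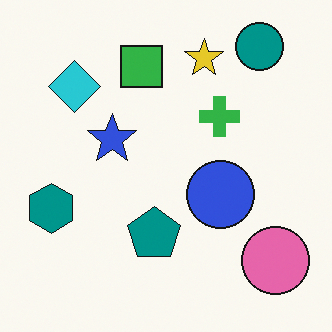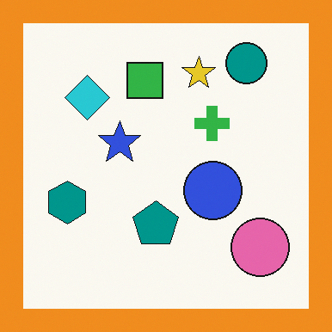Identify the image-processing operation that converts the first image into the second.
Framed with a orange border.

A solid orange frame runs around the edge of the second image, with the content slightly shrunk inside it.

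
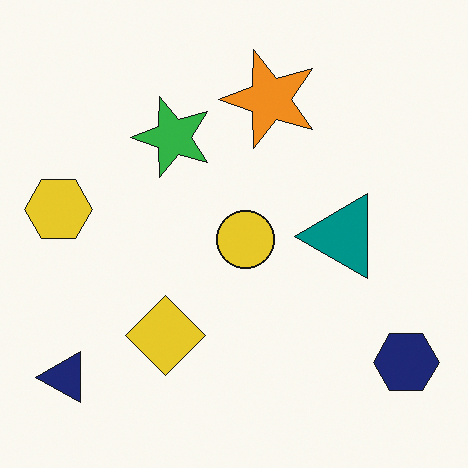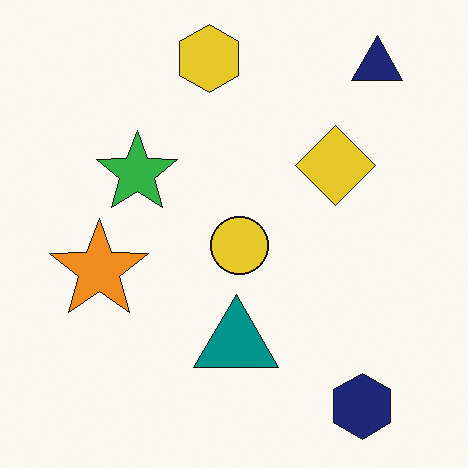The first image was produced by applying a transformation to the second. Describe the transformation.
This is the original image transposed (reflected across the top-left ↔ bottom-right diagonal).

Shapes have swapped their row and column positions — what was in the top-right is now in the bottom-left — a diagonal reflection.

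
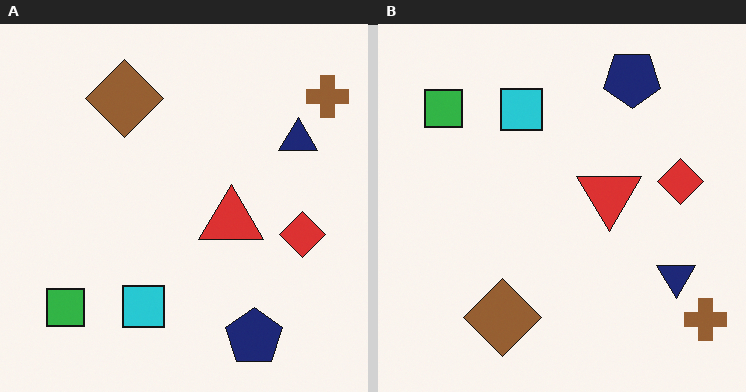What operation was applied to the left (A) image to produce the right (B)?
This is the original image flipped vertically (top ↔ bottom).

The navy pentagon is in the bottom-right of the left (A) image and the top-right of the right (B) — shapes on opposite sides of the horizontal midline have swapped in a mirror flip.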